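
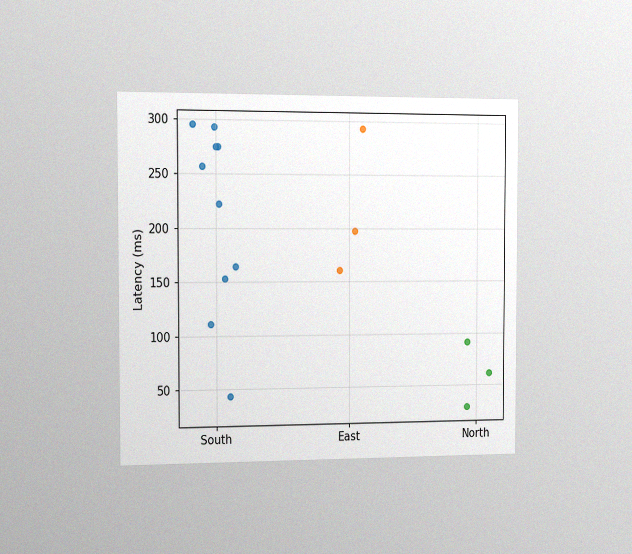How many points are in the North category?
3

The chart is viewed slightly from the left, with some photo noise. Counting the markers in the North column gives 3.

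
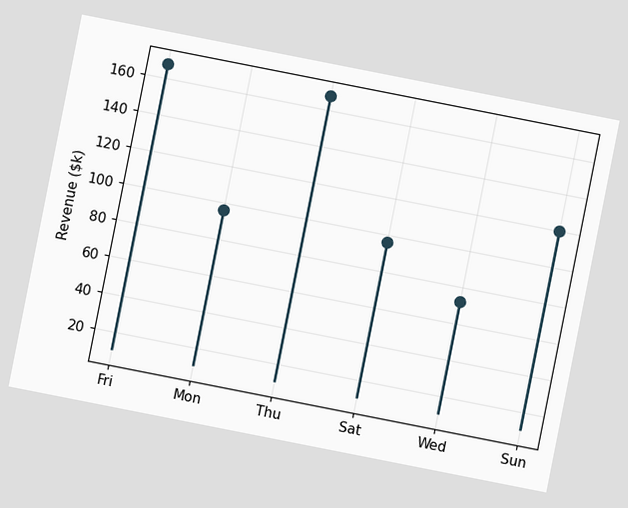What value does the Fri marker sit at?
The chart is tilted about 11° clockwise. The Fri marker sits at $168k.

$168k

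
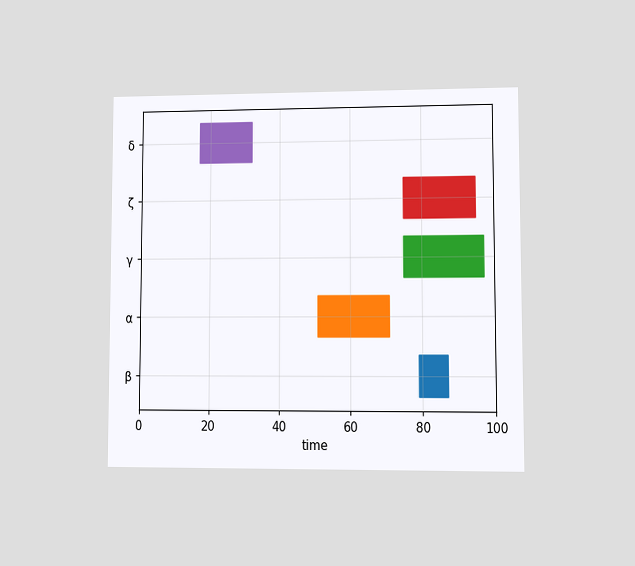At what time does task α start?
The chart is viewed at a slight angle. The α bar begins at t=51.

51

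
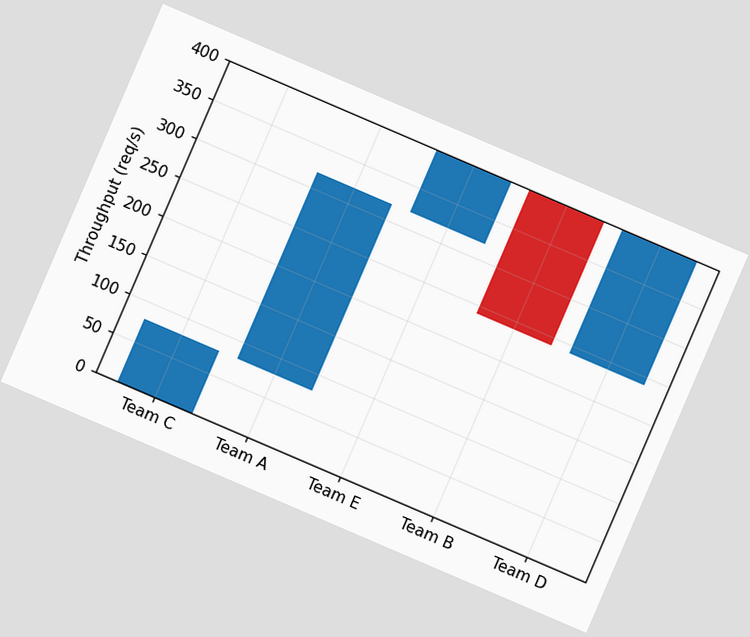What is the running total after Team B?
240req/s

The chart is tilted about 23° clockwise. After Team B the running total reaches 240req/s.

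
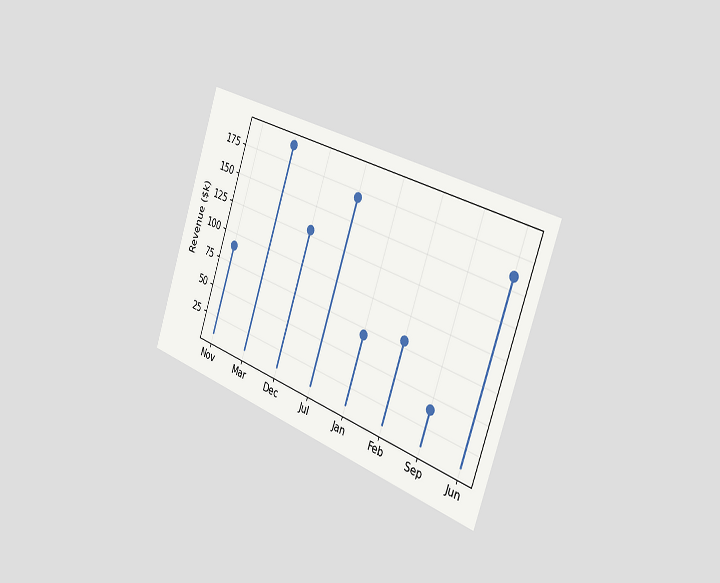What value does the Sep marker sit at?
$40k

The chart is tilted about 19° clockwise and viewed slightly from the right. The Sep marker sits at $40k.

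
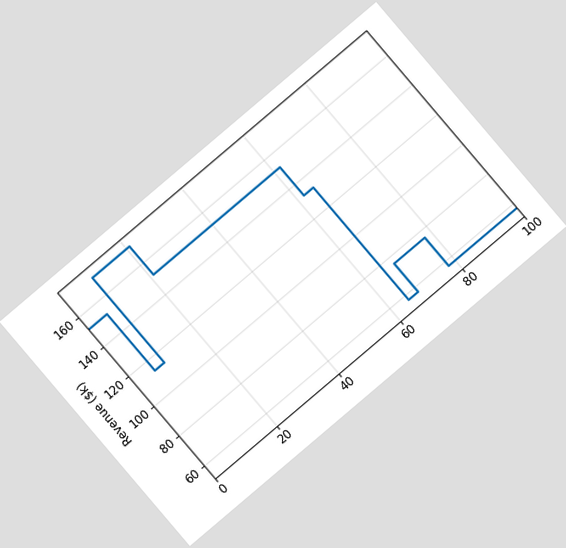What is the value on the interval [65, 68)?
The chart is tilted about 40° counter-clockwise. On [65, 68) the step sits at $57k.

$57k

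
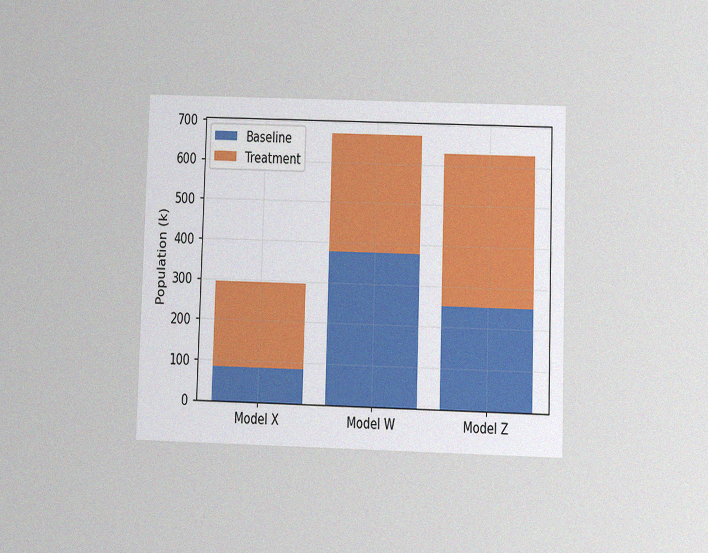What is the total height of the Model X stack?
The chart is viewed slightly from below, with some photo noise. The Model X stack's top reaches 294k on the y-axis.

294k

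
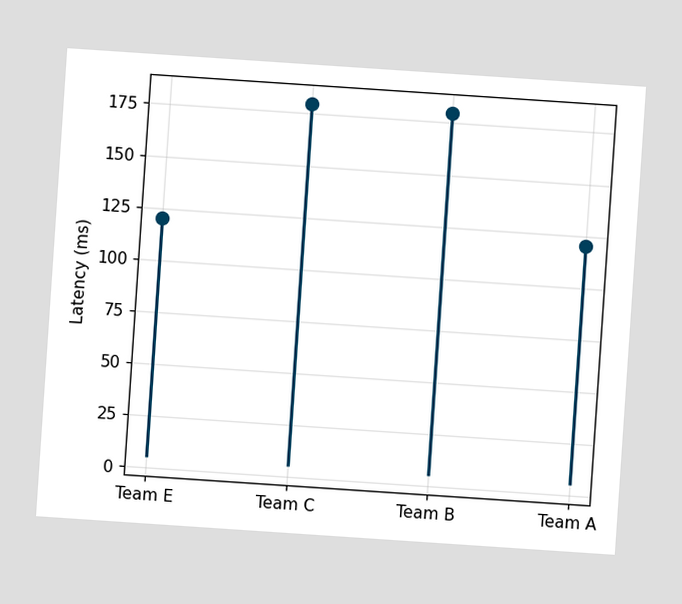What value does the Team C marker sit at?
180ms

The chart is tilted about 4° clockwise. The Team C marker sits at 180ms.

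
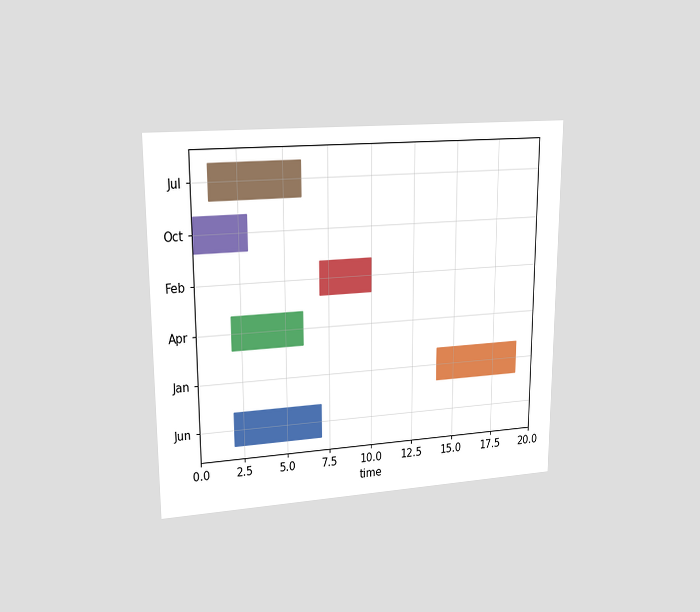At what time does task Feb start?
7

The chart is viewed at a slight angle. The Feb bar begins at t=7.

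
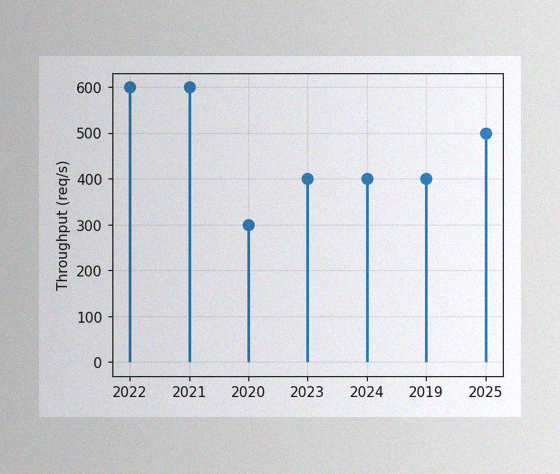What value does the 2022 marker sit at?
600req/s

The image has some photo noise and uneven lighting. The 2022 marker sits at 600req/s.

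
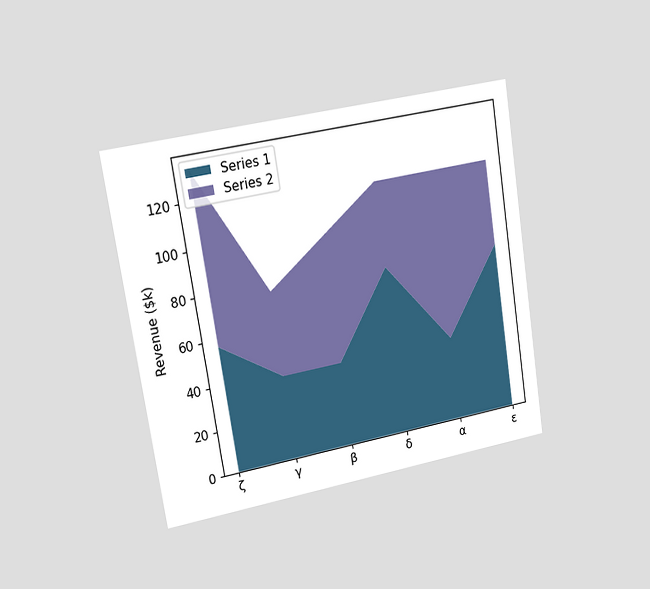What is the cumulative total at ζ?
The chart is tilted about 9° counter-clockwise and viewed slightly from the left. The stacked total at ζ reaches $133k.

$133k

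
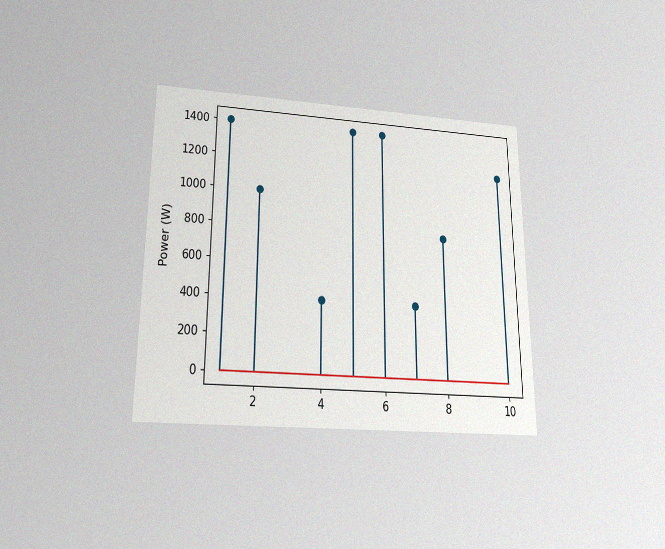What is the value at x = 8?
800W

The chart is viewed slightly from below, with some photo noise. The stem at x=8 reaches 800W.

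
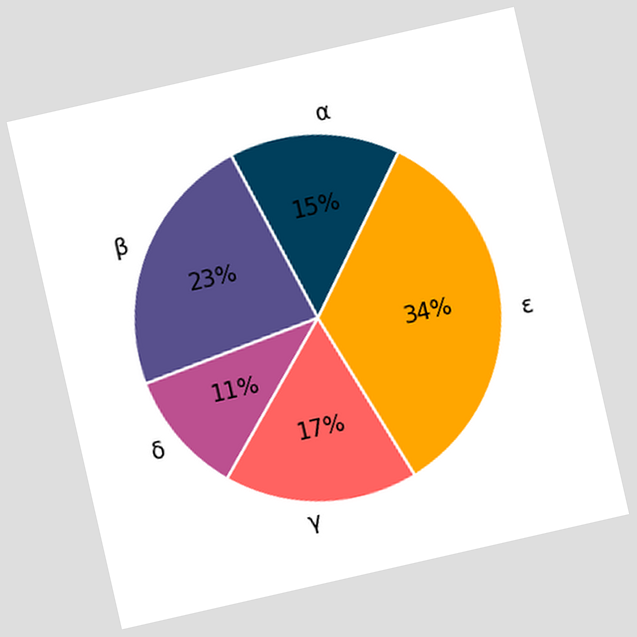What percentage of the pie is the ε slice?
The chart is tilted about 13° counter-clockwise. The ε slice takes up 34% of the pie.

34%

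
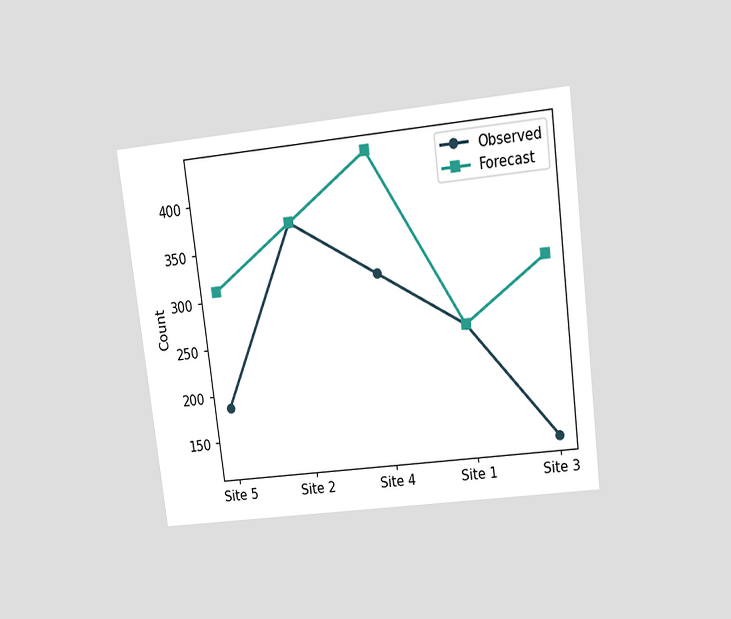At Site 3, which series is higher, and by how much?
Forecast, by 186

The chart is tilted about 7° counter-clockwise and viewed slightly from above. At Site 3, Forecast sits above the other line by 186.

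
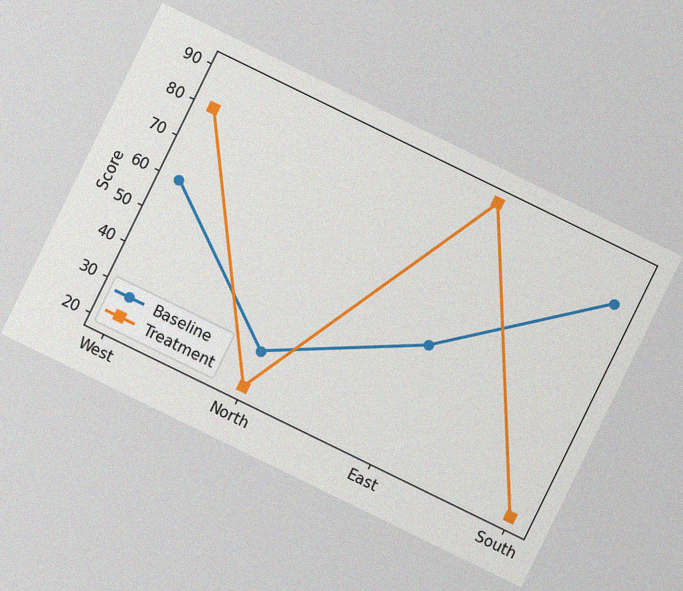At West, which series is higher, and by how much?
The chart is tilted about 26° clockwise, with some photo noise. At West, Treatment sits above the other line by 20.

Treatment, by 20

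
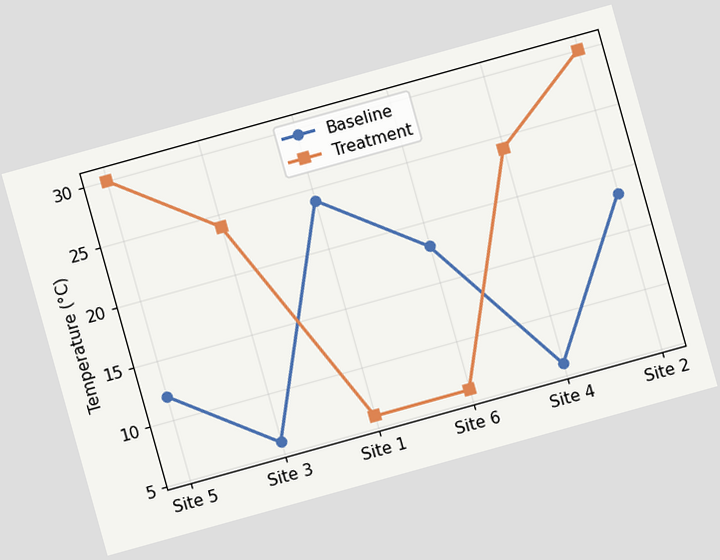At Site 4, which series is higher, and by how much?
The chart is tilted about 16° counter-clockwise. At Site 4, Treatment sits above the other line by 18°C.

Treatment, by 18°C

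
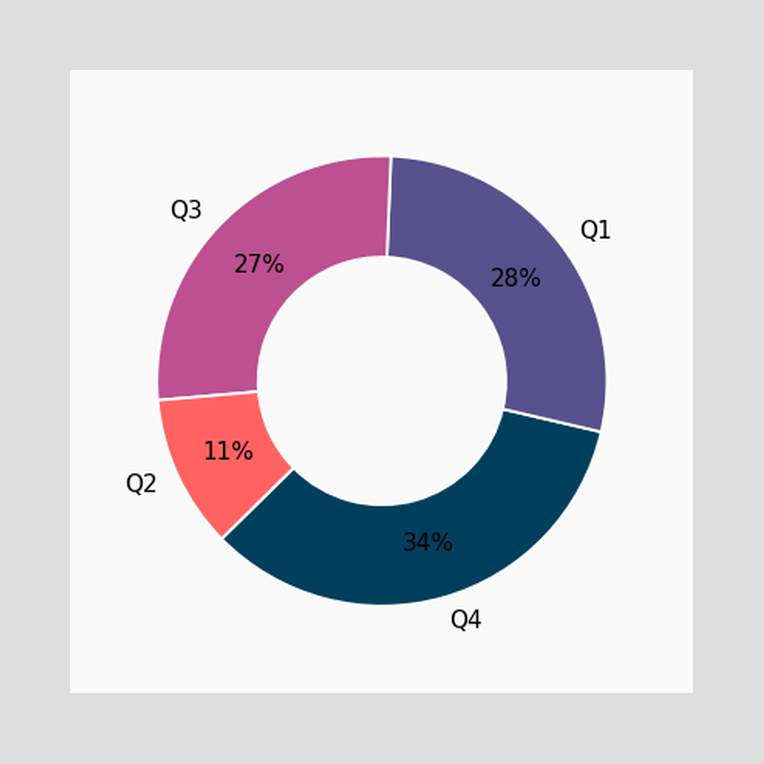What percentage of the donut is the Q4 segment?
34%

The Q4 segment takes up 34% of the ring.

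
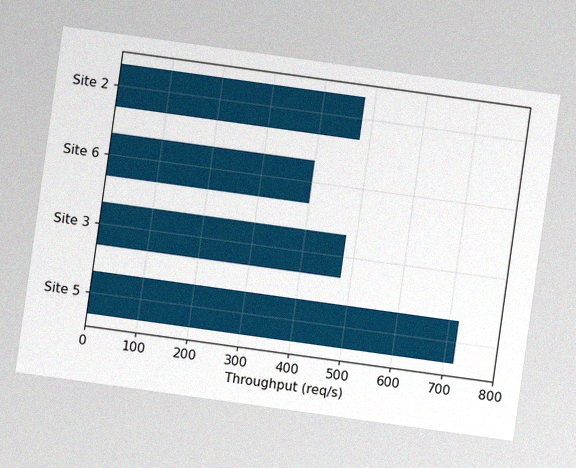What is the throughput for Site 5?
720req/s

The chart is tilted about 8° clockwise, with some photo noise. Reading along the chart's x-axis, the Site 5 bar reaches 720req/s.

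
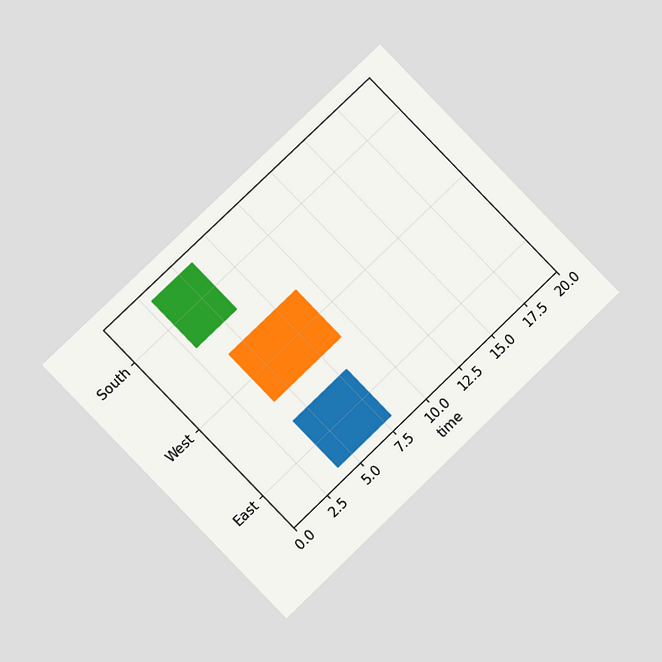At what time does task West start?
The chart is tilted about 44° counter-clockwise and viewed at a slight angle. The West bar begins at t=4.

4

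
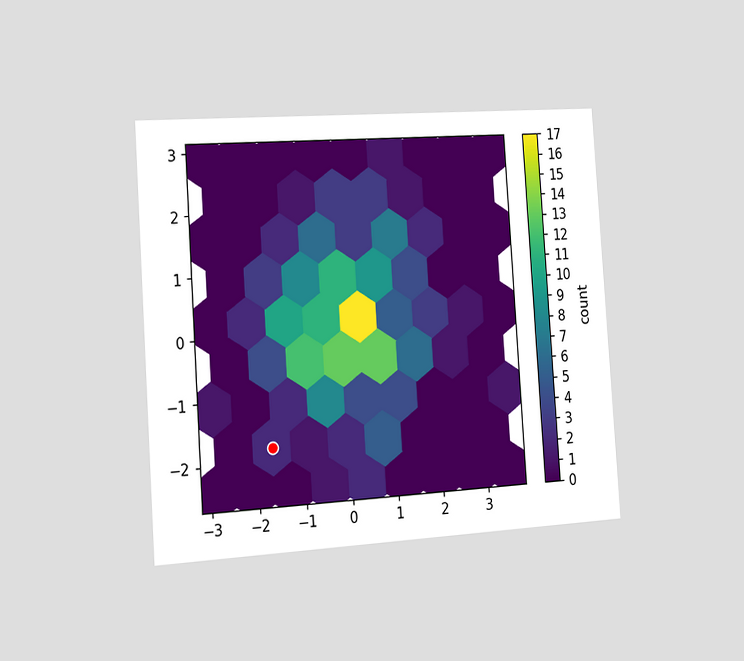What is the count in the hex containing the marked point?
2

The chart is tilted about 4° counter-clockwise and viewed slightly from the left. The marked hex reads 2 on the colorbar.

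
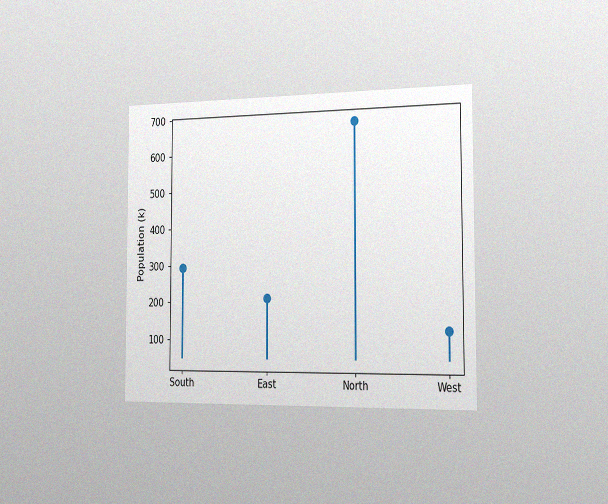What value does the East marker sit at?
210k

The chart is viewed slightly from the right, with some photo noise. The East marker sits at 210k.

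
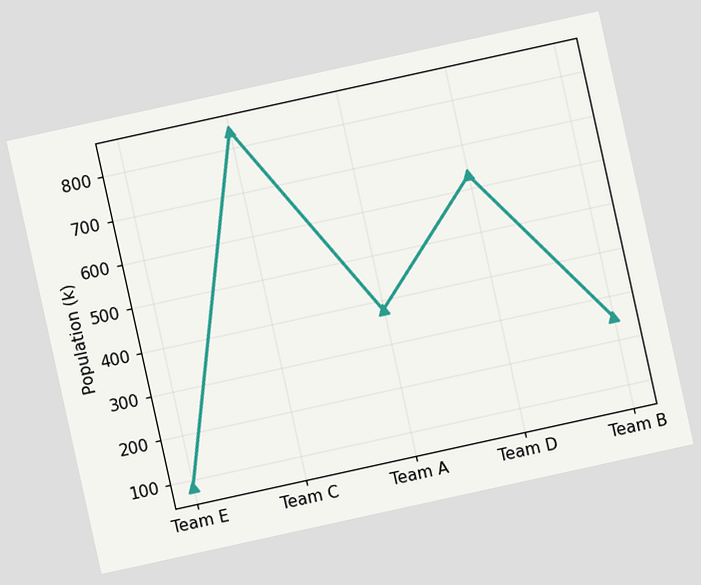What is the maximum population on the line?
840k

The chart is tilted about 12° counter-clockwise. The highest point is at Team C, and reading across to the y-axis gives 840k.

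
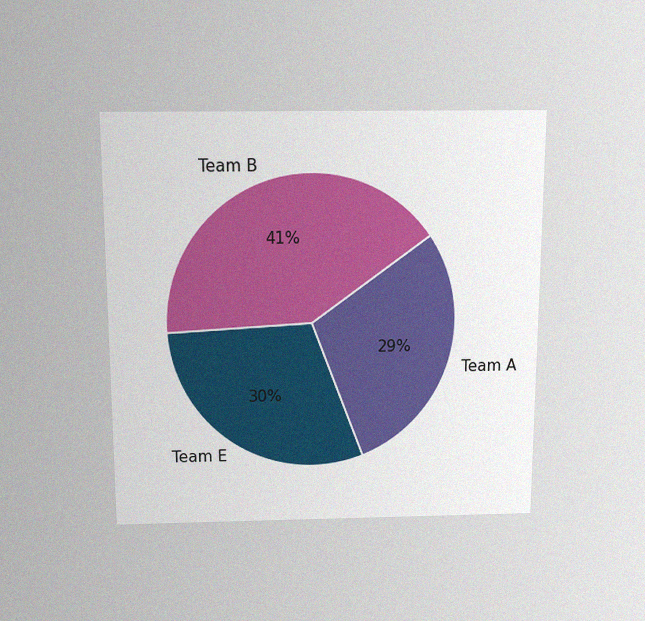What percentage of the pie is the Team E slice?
The chart is viewed slightly from above, with some photo noise. The Team E slice takes up 30% of the pie.

30%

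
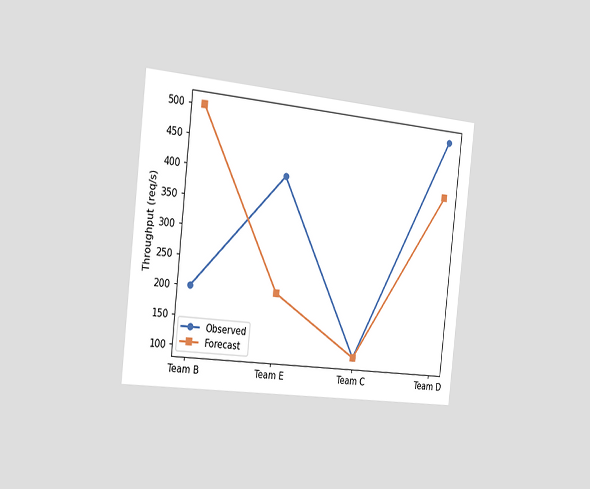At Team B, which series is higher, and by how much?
The chart is tilted about 6° clockwise and viewed slightly from the left. At Team B, Forecast sits above the other line by 300req/s.

Forecast, by 300req/s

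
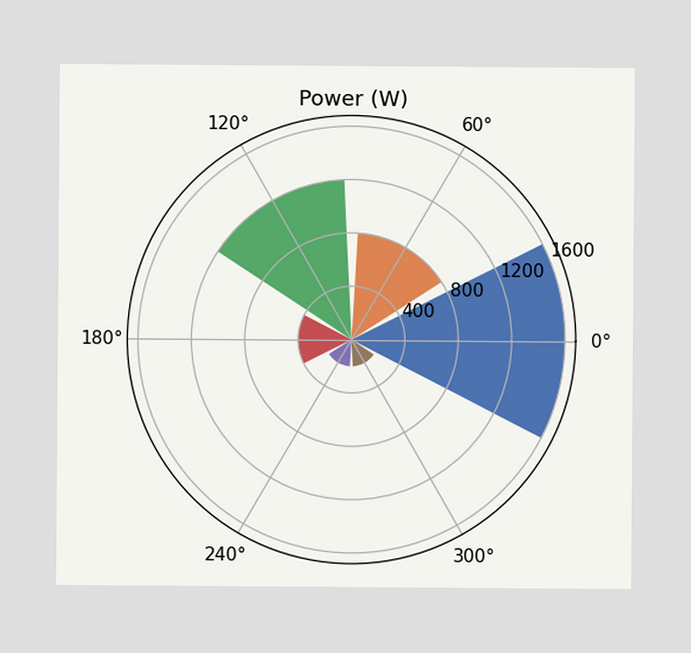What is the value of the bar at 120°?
The bar at 120° reaches 1200W on the radial axis.

1200W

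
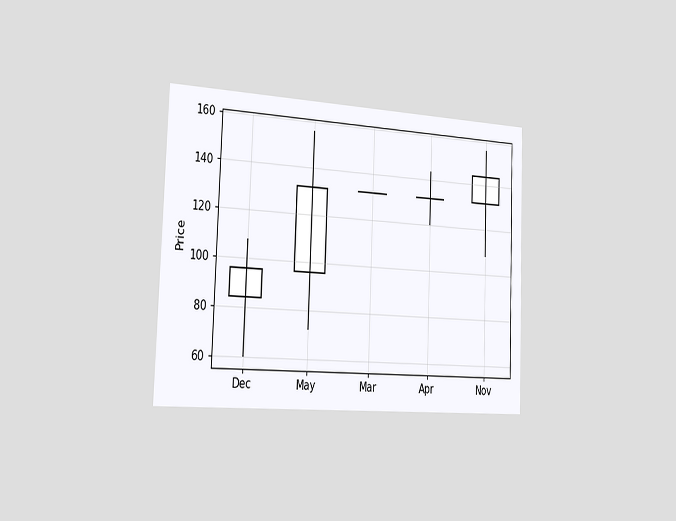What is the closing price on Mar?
132

The chart is tilted about 2° clockwise and viewed slightly from the left. The Mar candle closes at 132.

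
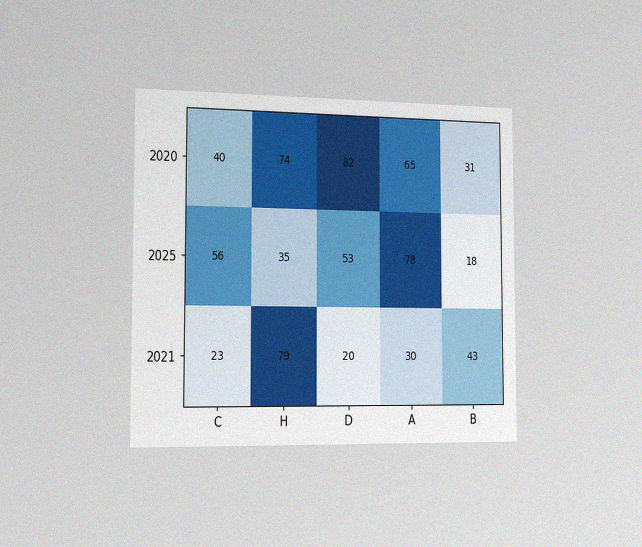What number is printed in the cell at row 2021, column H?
79

The chart is viewed slightly from the left, with some photo noise. The (2021, H) cell reads 79.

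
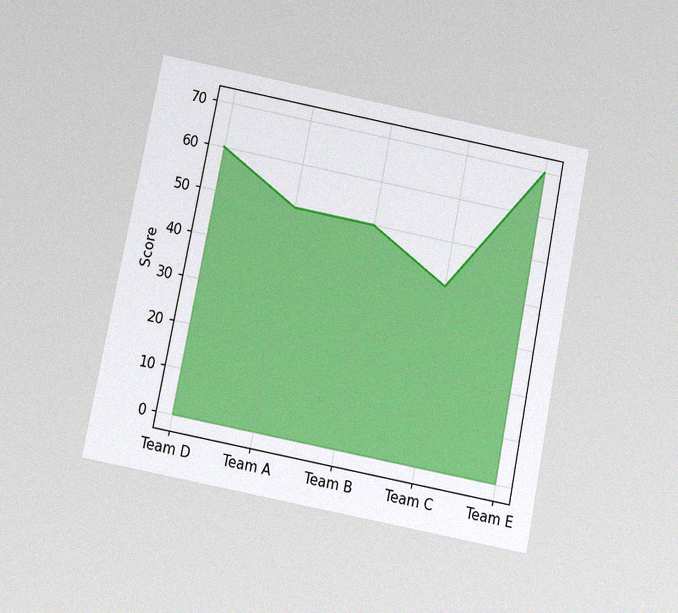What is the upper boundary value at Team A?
50

The chart is tilted about 11° clockwise and viewed at a slight angle, with some photo noise. At Team A the upper boundary is at 50.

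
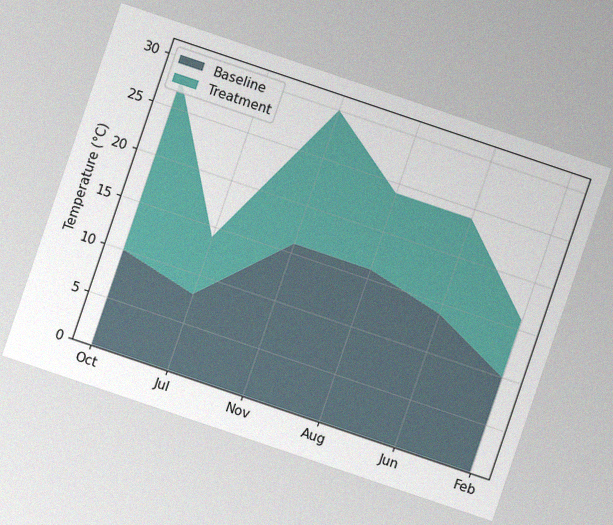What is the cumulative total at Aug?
24°C

The chart is tilted about 19° clockwise, with some photo noise. The stacked total at Aug reaches 24°C.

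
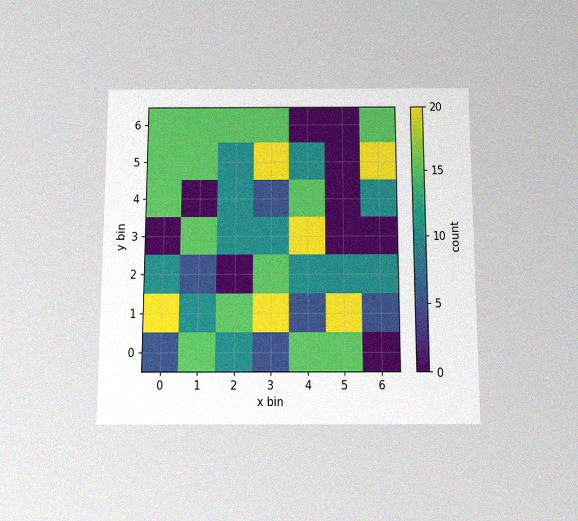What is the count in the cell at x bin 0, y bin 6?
15

The chart is viewed slightly from below, with some photo noise. Matching the cell (0, 6) against the colorbar gives 15.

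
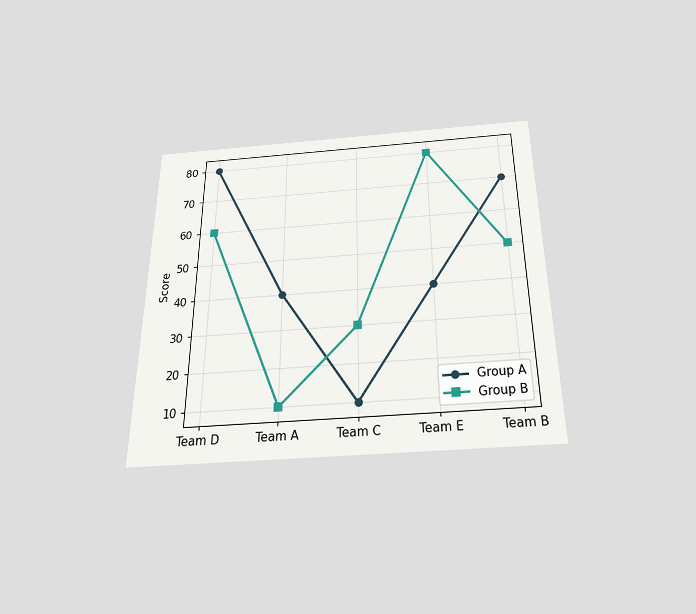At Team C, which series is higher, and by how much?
Group B, by 20

The chart is viewed slightly from below. At Team C, Group B sits above the other line by 20.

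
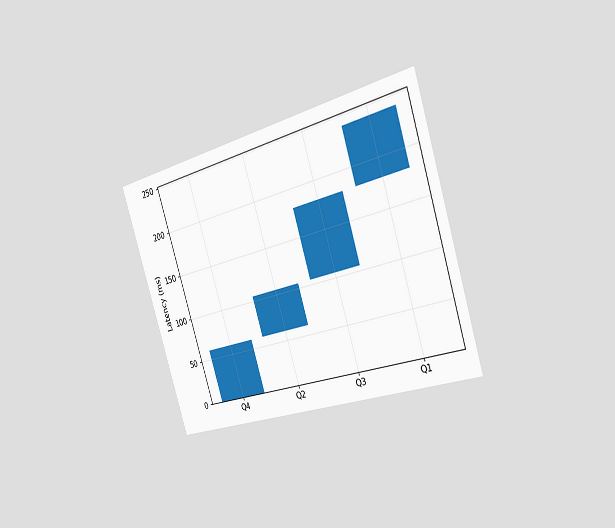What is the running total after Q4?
60ms

The chart is tilted about 17° counter-clockwise and viewed slightly from the right. After Q4 the running total reaches 60ms.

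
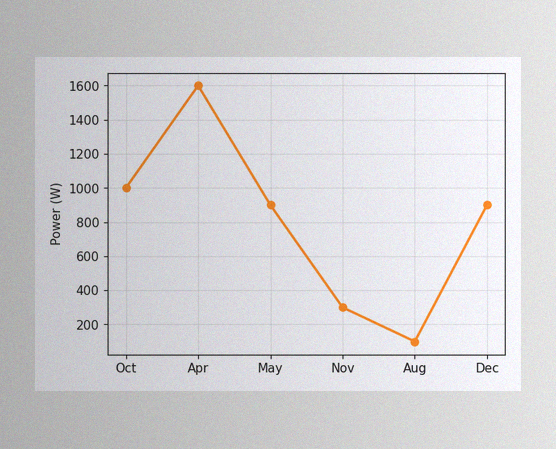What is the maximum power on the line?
1600W

The image has some photo noise and uneven lighting. The highest point is at Apr, and reading across to the y-axis gives 1600W.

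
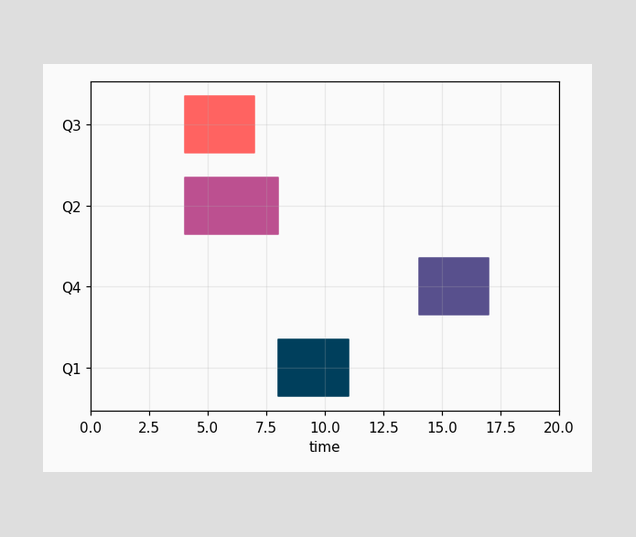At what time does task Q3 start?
4

The Q3 bar begins at t=4.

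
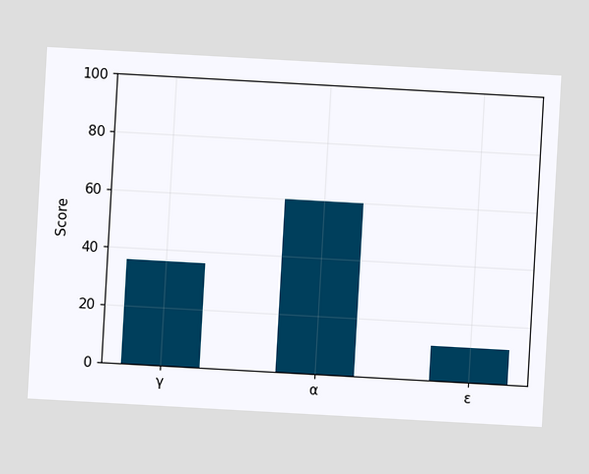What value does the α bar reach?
60

The chart is tilted about 3° clockwise. Reading along the chart's y-axis, the α bar reaches 60.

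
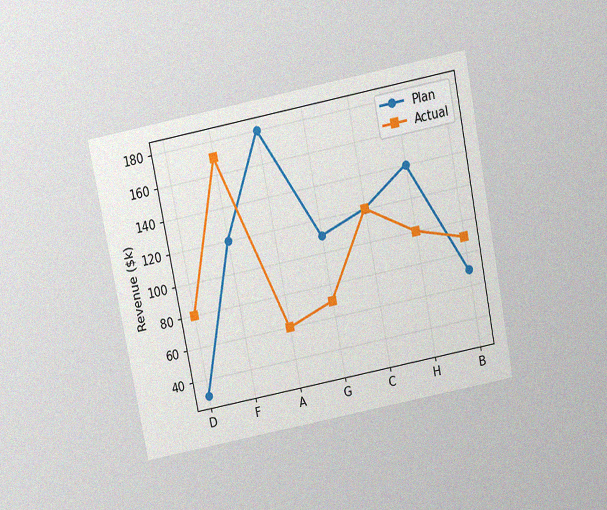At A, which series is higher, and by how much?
Plan, by $120k

The chart is tilted about 11° counter-clockwise and viewed slightly from above, with some photo noise. At A, Plan sits above the other line by $120k.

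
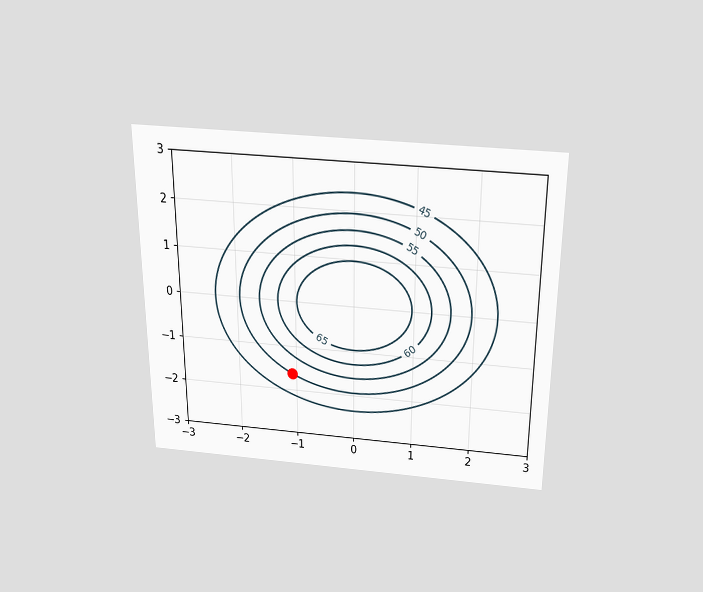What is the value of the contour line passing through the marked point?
The chart is viewed slightly from above. The marked point sits on the contour labelled 50.

50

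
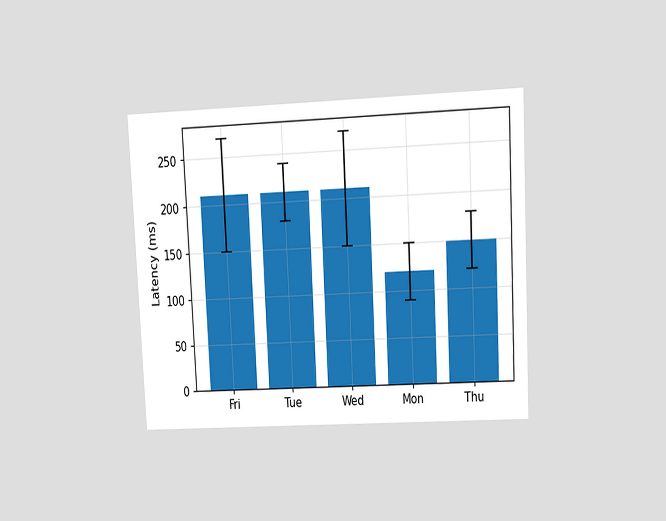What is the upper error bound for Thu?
180ms

The chart is tilted about 3° counter-clockwise and viewed at a slight angle. The Thu bar's upper whisker reaches 180ms.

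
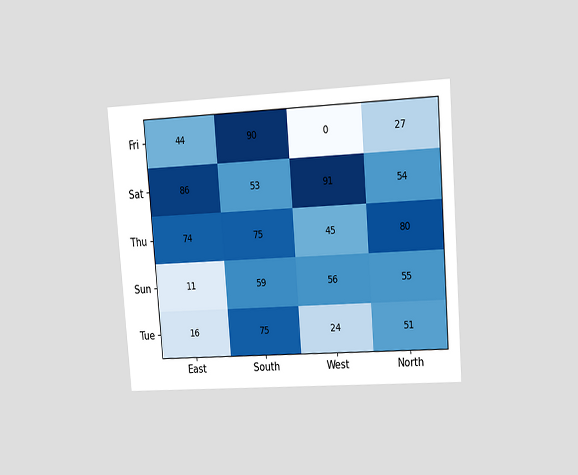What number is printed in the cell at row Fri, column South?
The chart is tilted about 4° counter-clockwise and viewed at a slight angle. The (Fri, South) cell reads 90.

90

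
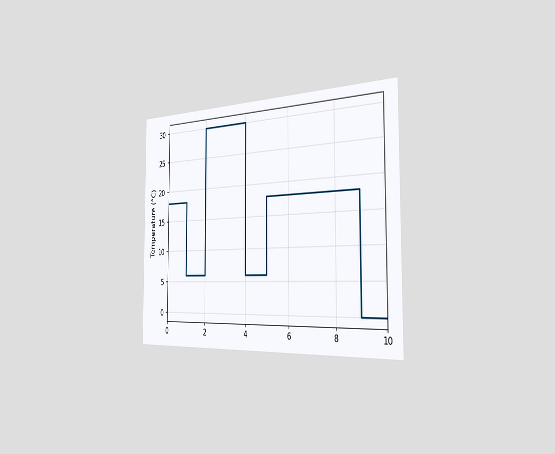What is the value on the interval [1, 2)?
The chart is viewed slightly from the right. On [1, 2) the step sits at 6°C.

6°C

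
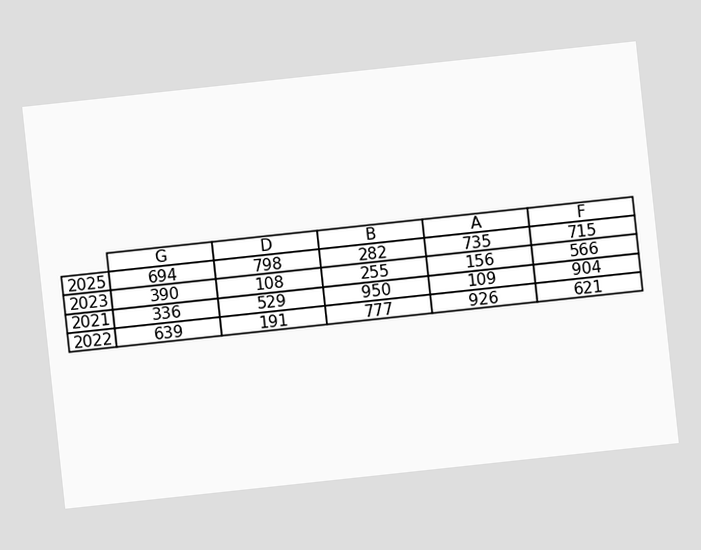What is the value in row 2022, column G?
The chart is tilted about 6° counter-clockwise. The (2022, G) cell reads 639.

639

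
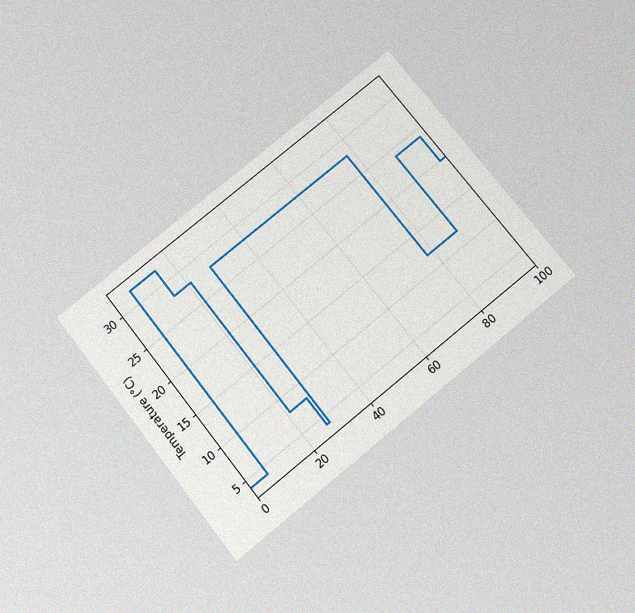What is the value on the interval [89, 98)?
24°C

The chart is tilted about 39° counter-clockwise and viewed slightly from below, with some photo noise. On [89, 98) the step sits at 24°C.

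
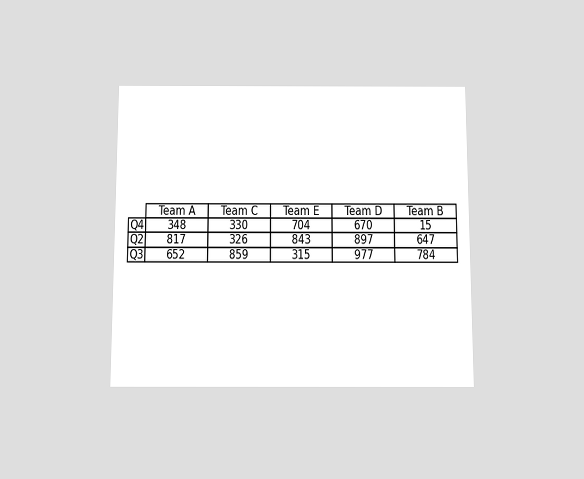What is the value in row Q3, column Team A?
The chart is viewed slightly from below. The (Q3, Team A) cell reads 652.

652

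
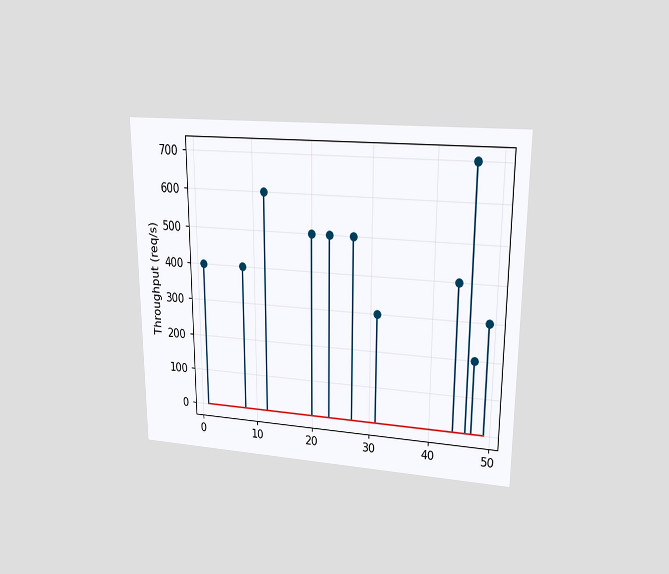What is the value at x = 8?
400req/s

The chart is viewed at a slight angle. The stem at x=8 reaches 400req/s.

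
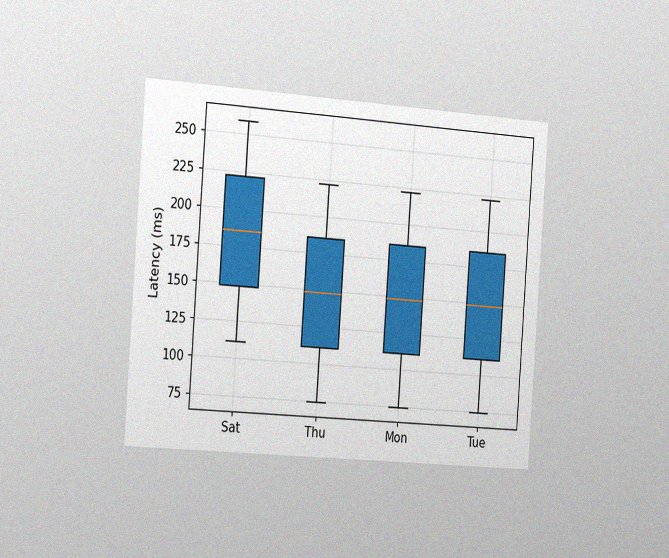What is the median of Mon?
148ms

The chart is tilted about 4° clockwise and viewed slightly from the left, with some photo noise. The median line in the Mon box sits at 148ms.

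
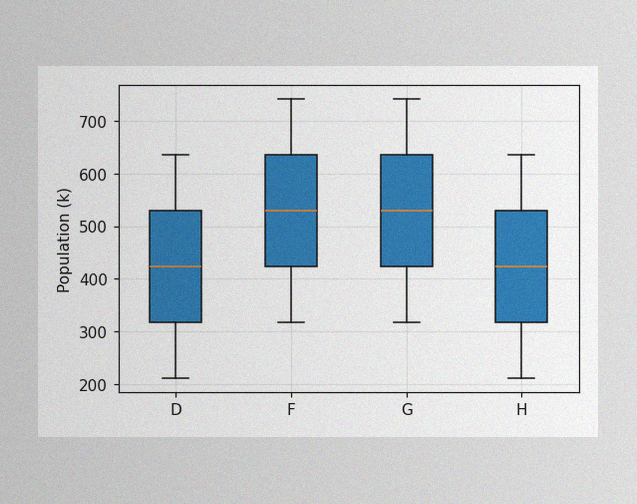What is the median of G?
530k

The image has some photo noise and uneven lighting. The median line in the G box sits at 530k.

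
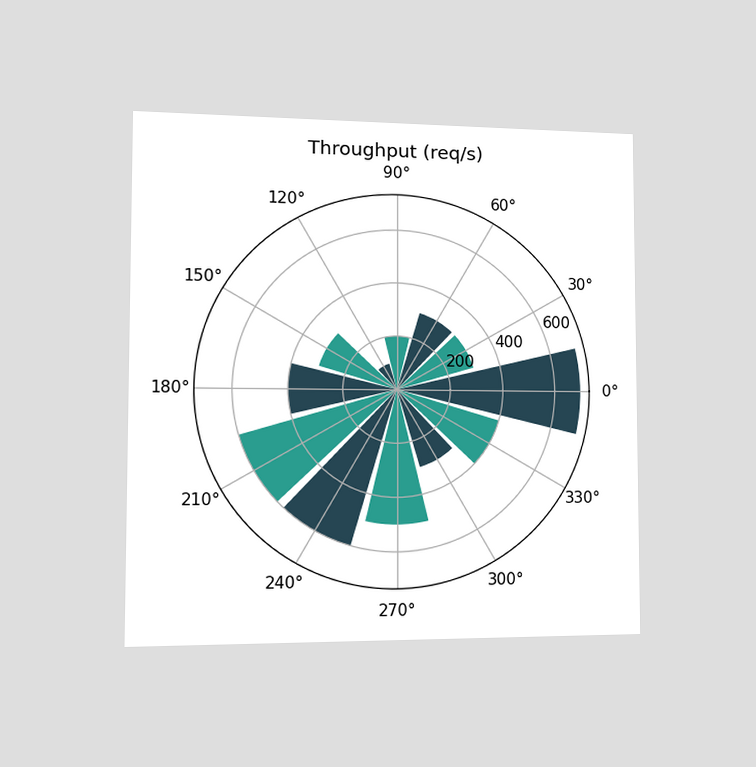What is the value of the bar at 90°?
The chart is viewed slightly from the left. The bar at 90° reaches 200req/s on the radial axis.

200req/s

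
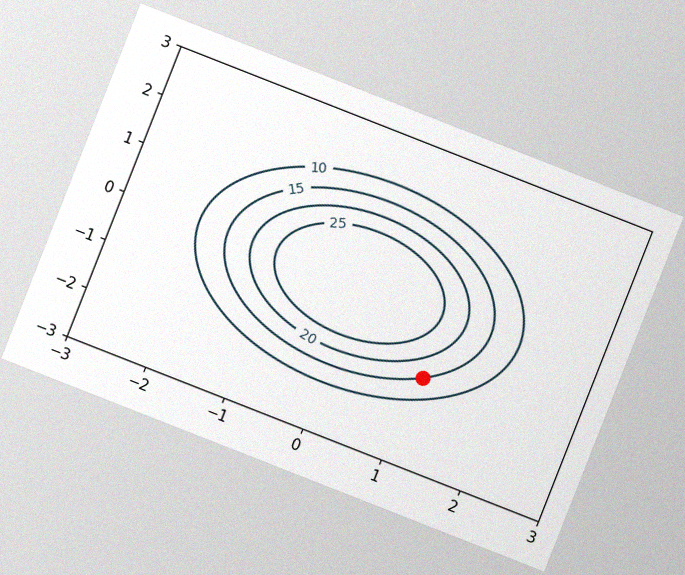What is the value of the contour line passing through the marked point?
15

The chart is tilted about 21° clockwise, with some photo noise. The marked point sits on the contour labelled 15.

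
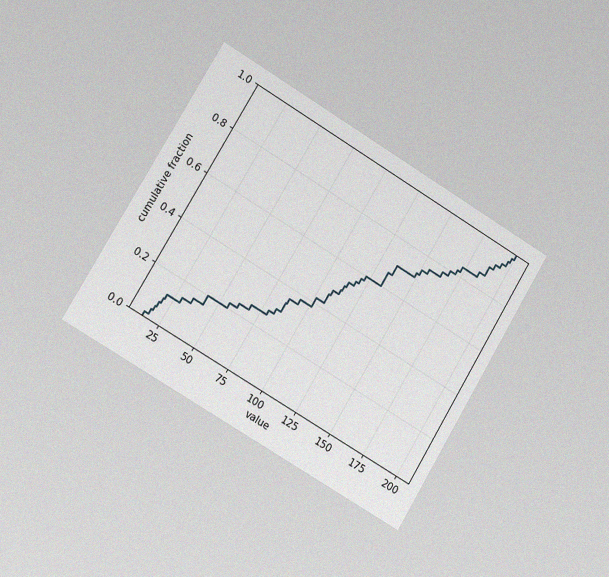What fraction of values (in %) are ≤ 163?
The chart is tilted about 31° clockwise and viewed slightly from the left, with some photo noise. At x=163 the ECDF step is at 78%.

78%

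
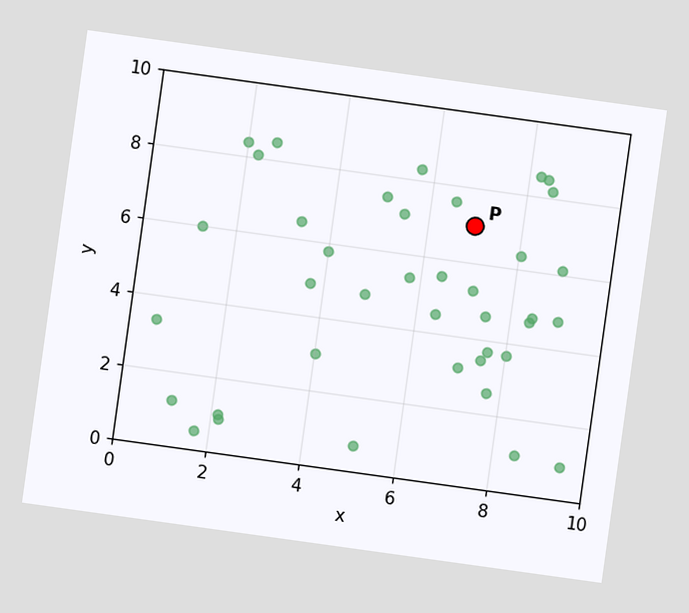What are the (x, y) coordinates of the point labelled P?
(7, 7)

The chart is tilted about 8° clockwise. Following the gridlines from P to each axis, P sits at (7, 7).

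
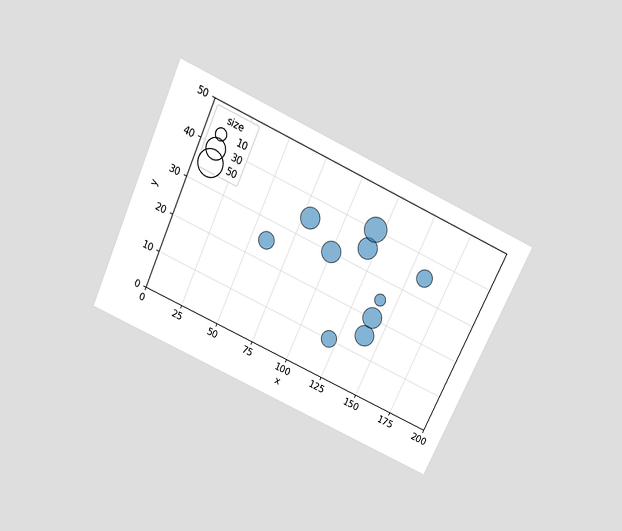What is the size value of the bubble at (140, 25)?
10

The chart is tilted about 24° clockwise and viewed slightly from above. Matching the bubble at (140, 25) against the size legend gives 10.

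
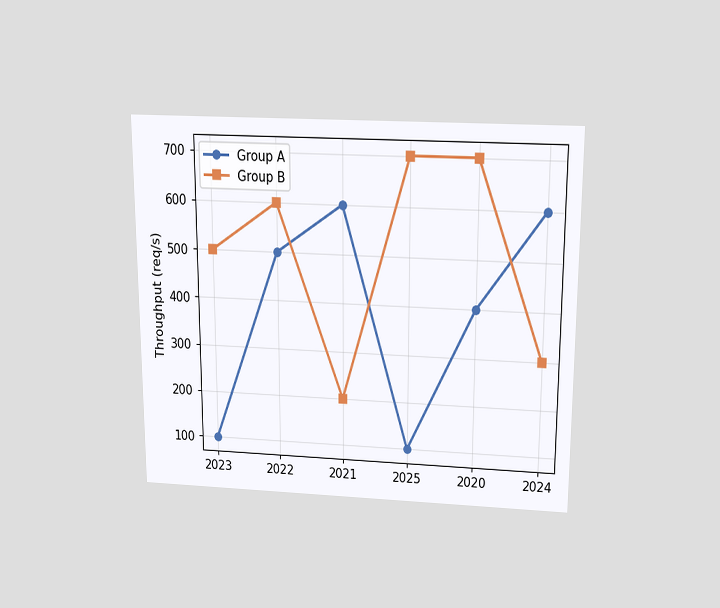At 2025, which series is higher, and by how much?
Group B, by 600req/s

The chart is viewed slightly from above. At 2025, Group B sits above the other line by 600req/s.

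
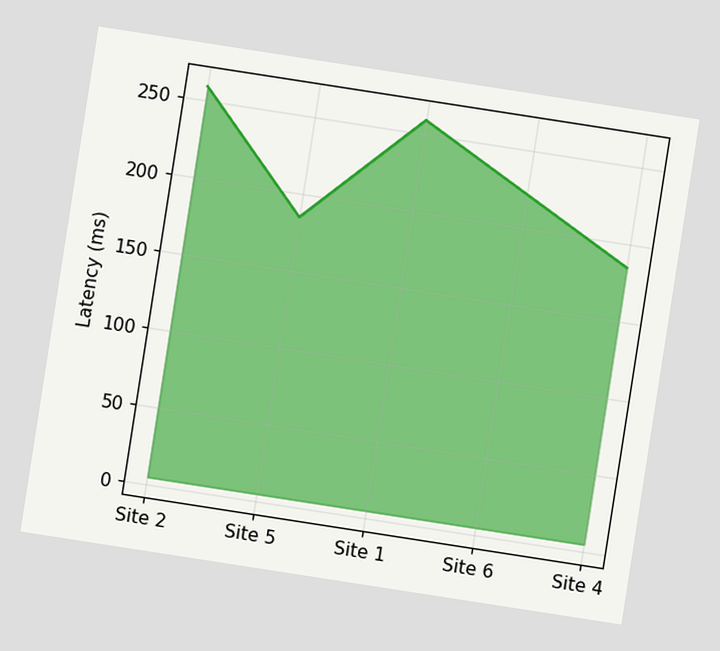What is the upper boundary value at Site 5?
The chart is tilted about 9° clockwise. At Site 5 the upper boundary is at 185ms.

185ms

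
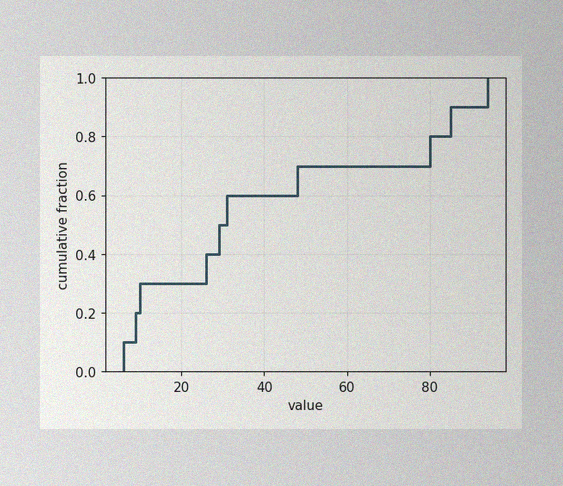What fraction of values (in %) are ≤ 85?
90%

The image has some photo noise and uneven lighting. At x=85 the ECDF step is at 90%.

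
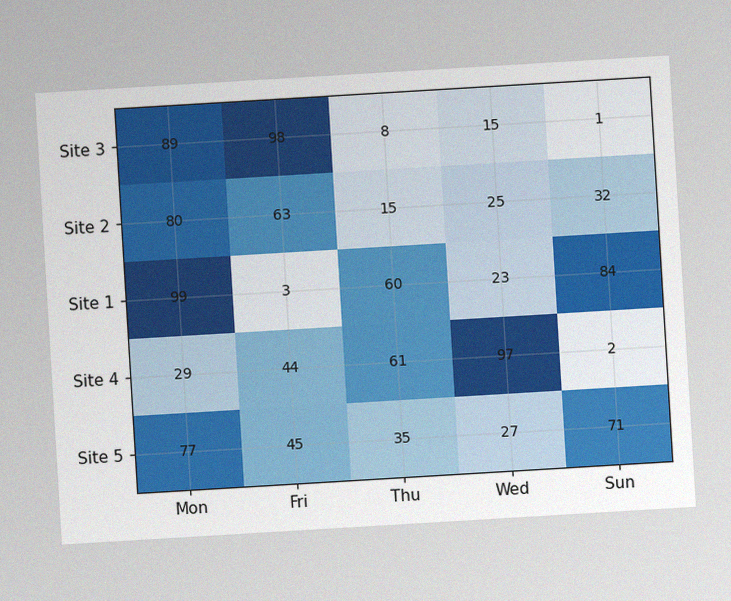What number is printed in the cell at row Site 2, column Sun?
32

The chart is tilted about 3° counter-clockwise, with some photo noise. The (Site 2, Sun) cell reads 32.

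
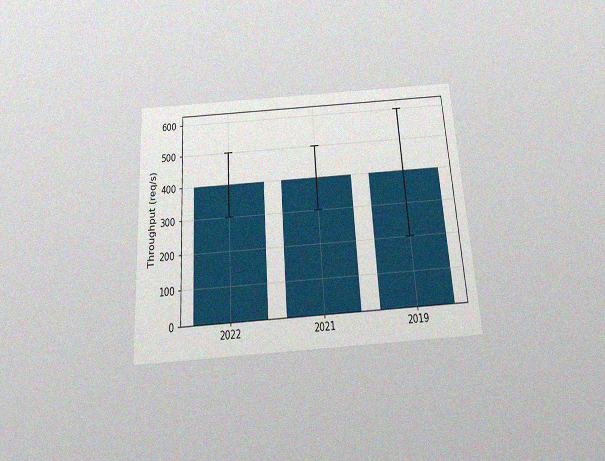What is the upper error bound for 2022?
The chart is tilted about 4° counter-clockwise and viewed slightly from below, with some photo noise. The 2022 bar's upper whisker reaches 500req/s.

500req/s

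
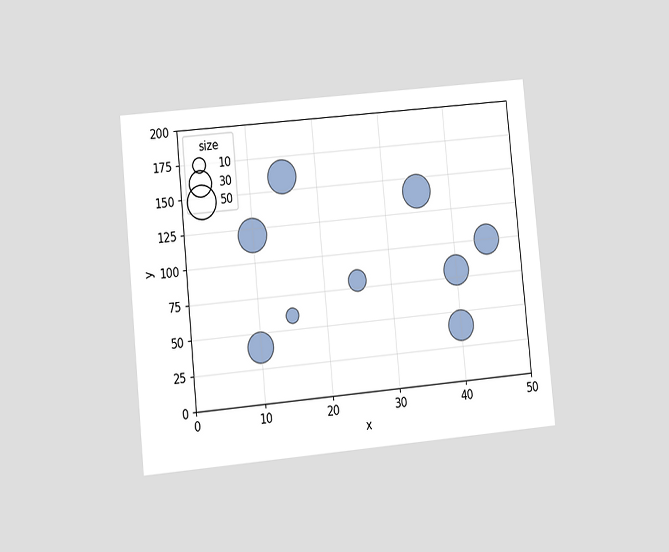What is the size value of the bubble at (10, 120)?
50

The chart is tilted about 6° counter-clockwise and viewed at a slight angle. Matching the bubble at (10, 120) against the size legend gives 50.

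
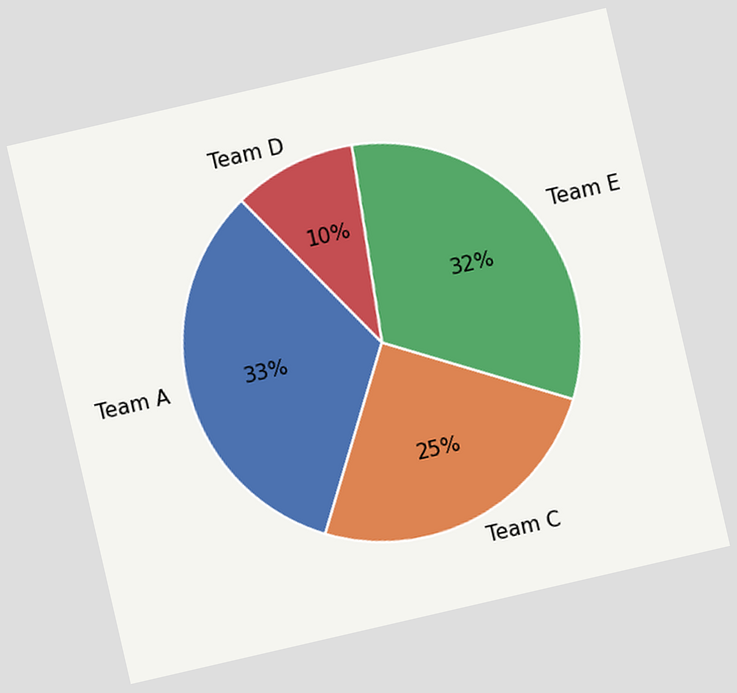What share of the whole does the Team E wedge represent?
32%

The chart is tilted about 13° counter-clockwise. The Team E slice takes up 32% of the pie.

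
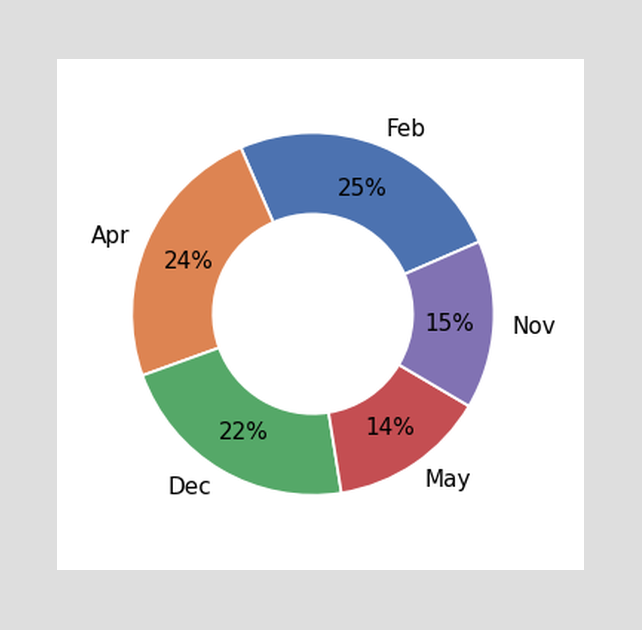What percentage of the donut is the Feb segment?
25%

The Feb segment takes up 25% of the ring.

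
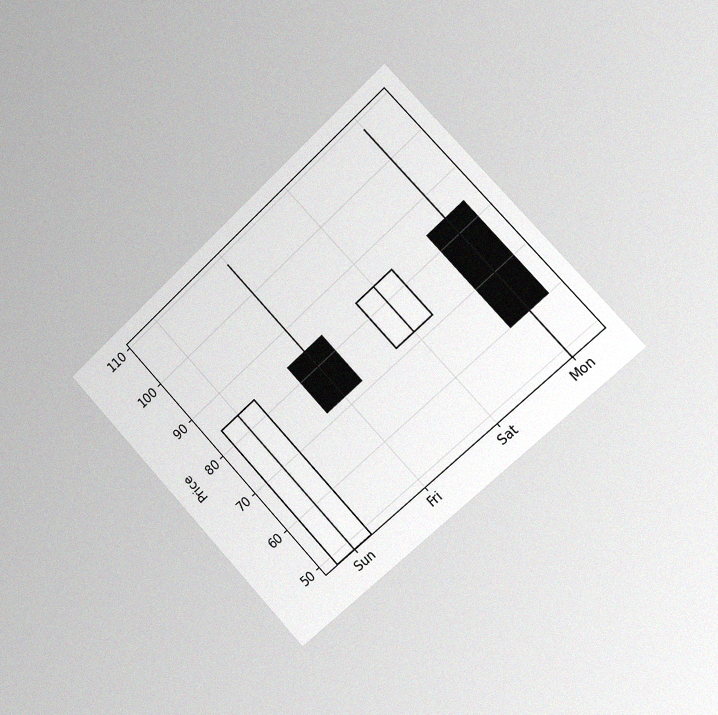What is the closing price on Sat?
The chart is tilted about 43° counter-clockwise and viewed slightly from the right, with some photo noise. The Sat candle closes at 84.

84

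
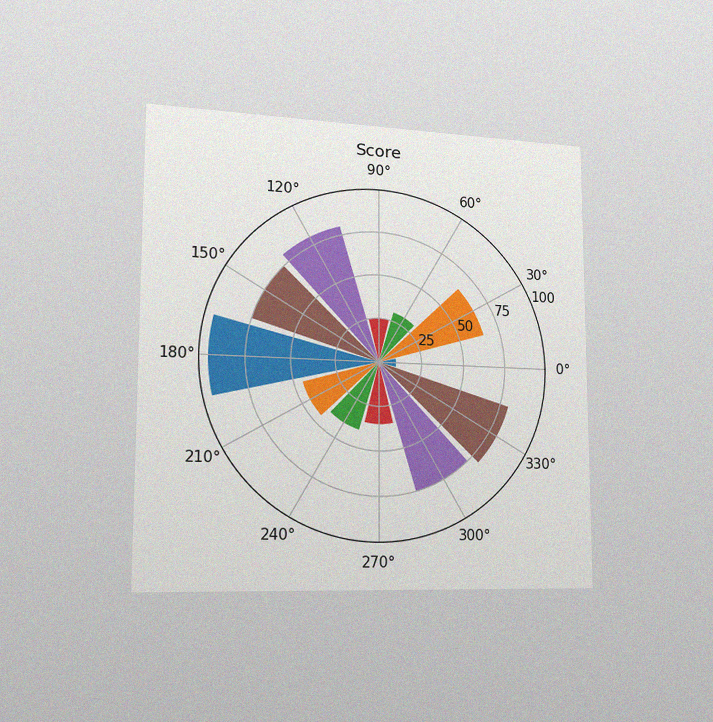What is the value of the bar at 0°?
The chart is viewed slightly from the left, with some photo noise. The bar at 0° reaches 10 on the radial axis.

10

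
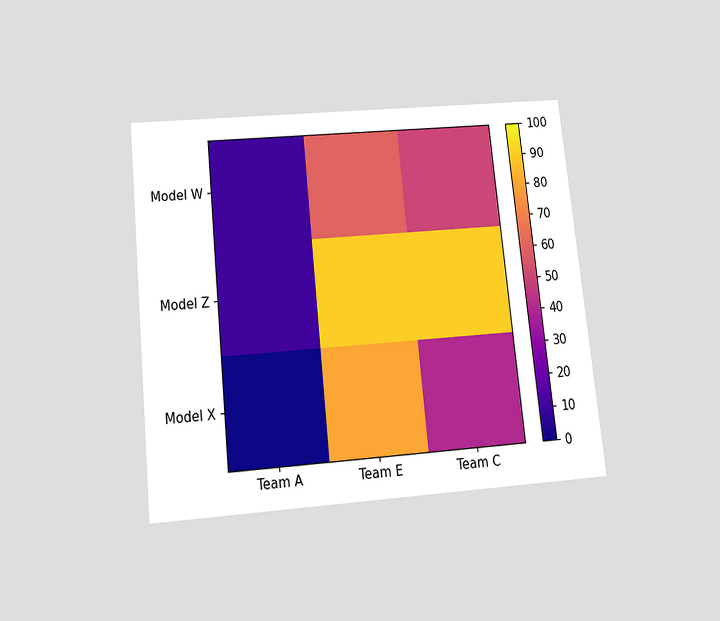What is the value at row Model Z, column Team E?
The chart is tilted about 6° counter-clockwise and viewed slightly from below. Matching cell (Model Z, Team E) against the colorbar gives 90.

90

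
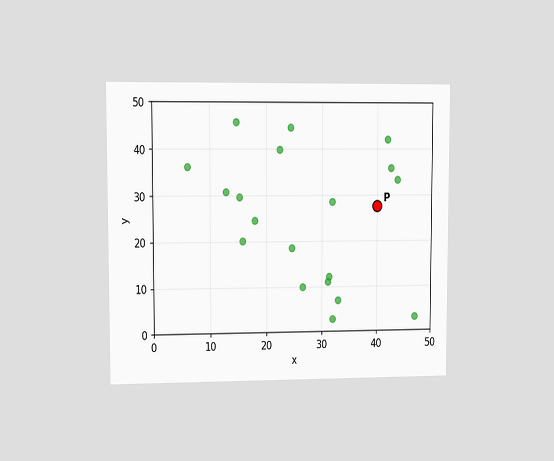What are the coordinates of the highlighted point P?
The chart is viewed at a slight angle. Following the gridlines from P to each axis, P sits at (40, 27.5).

(40, 27.5)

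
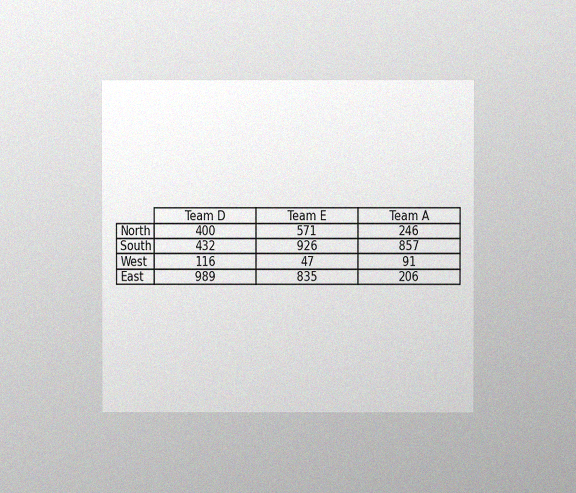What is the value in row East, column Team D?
989

The chart is viewed at a slight angle, with some photo noise. The (East, Team D) cell reads 989.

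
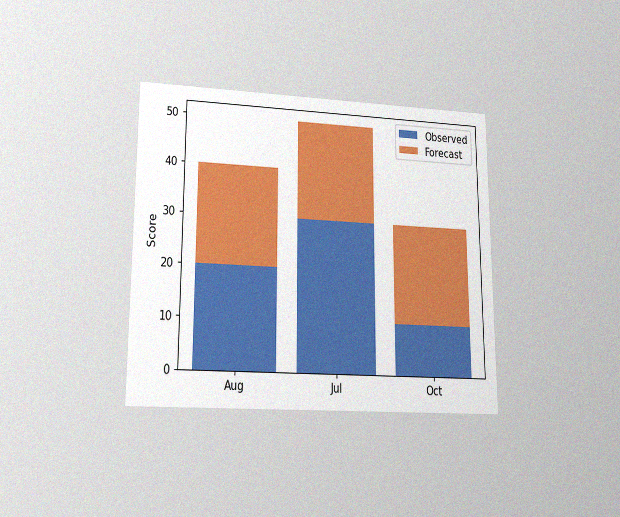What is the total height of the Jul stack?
The chart is viewed at a slight angle, with some photo noise. The Jul stack's top reaches 50 on the y-axis.

50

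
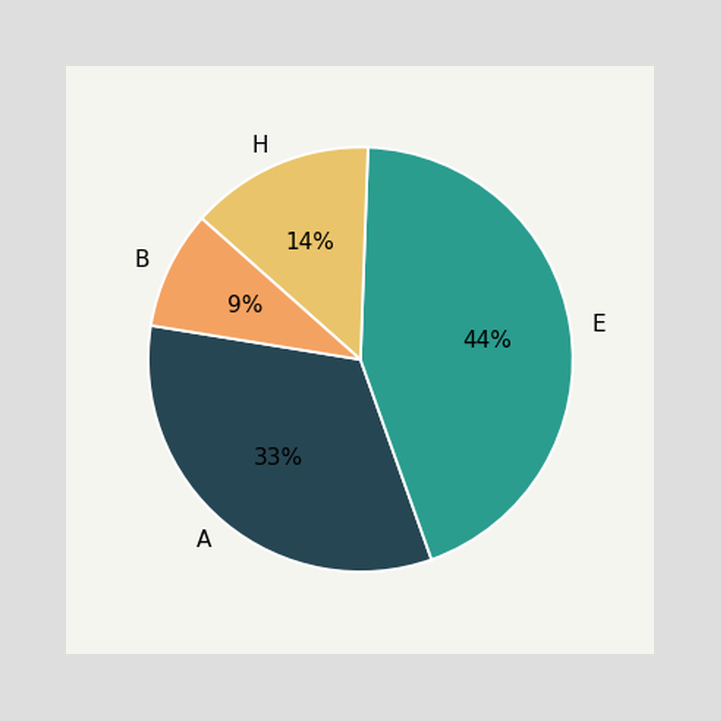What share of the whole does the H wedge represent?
The H slice takes up 14% of the pie.

14%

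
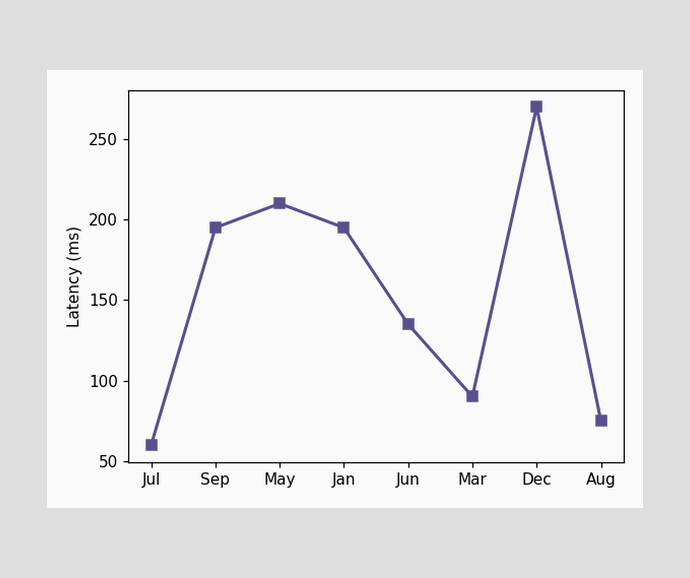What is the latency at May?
210ms

At May, the line is at 210ms.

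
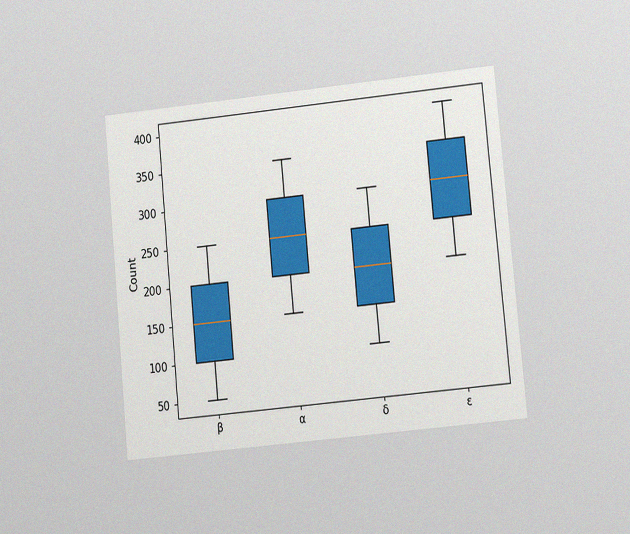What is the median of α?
The chart is tilted about 5° counter-clockwise and viewed at a slight angle, with some photo noise. The median line in the α box sits at 250.

250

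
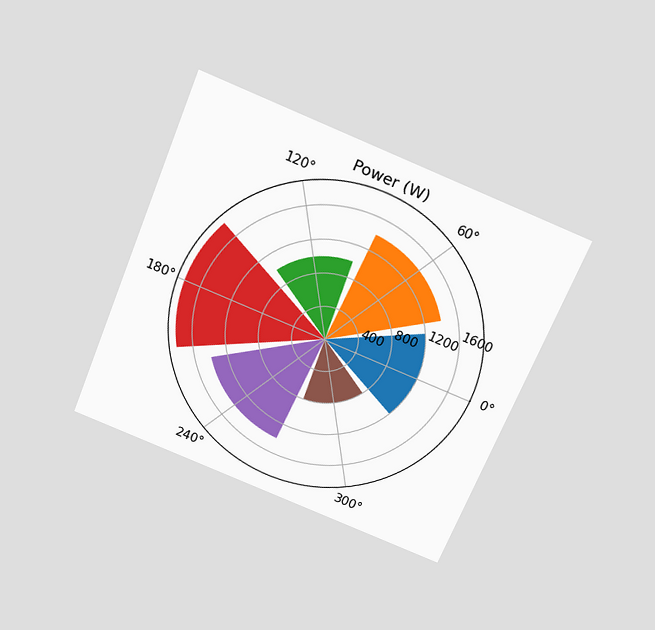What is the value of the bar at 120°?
The chart is tilted about 22° clockwise and viewed slightly from above. The bar at 120° reaches 1000W on the radial axis.

1000W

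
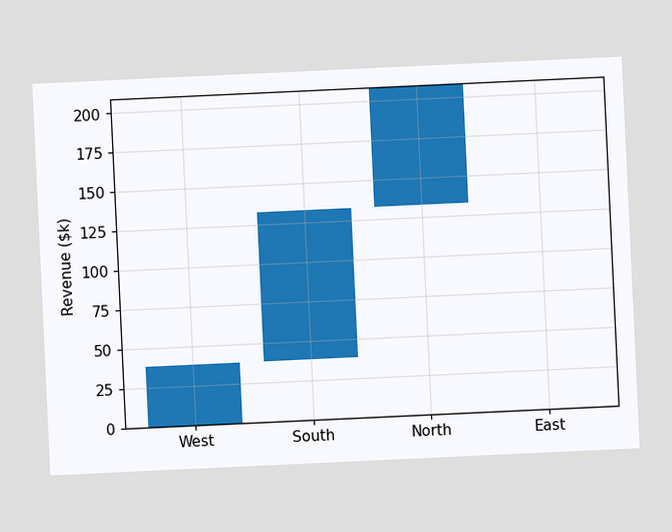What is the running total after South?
$133k

The chart is tilted about 3° counter-clockwise. After South the running total reaches $133k.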